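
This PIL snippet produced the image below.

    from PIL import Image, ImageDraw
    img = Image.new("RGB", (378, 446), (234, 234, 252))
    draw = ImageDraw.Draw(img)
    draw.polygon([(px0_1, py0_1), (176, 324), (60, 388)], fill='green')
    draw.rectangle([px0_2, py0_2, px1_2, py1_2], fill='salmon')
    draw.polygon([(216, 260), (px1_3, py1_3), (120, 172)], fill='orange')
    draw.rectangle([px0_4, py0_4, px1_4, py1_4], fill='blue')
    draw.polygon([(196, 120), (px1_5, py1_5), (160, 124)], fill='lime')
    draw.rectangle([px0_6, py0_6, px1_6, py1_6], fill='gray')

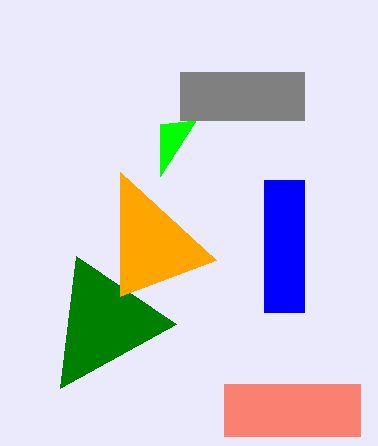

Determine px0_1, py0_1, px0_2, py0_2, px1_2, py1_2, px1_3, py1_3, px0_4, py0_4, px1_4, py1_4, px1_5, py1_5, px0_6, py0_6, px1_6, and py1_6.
px0_1 = 76, py0_1 = 256, px0_2 = 224, py0_2 = 384, px1_2 = 360, py1_2 = 436, px1_3 = 120, py1_3 = 296, px0_4 = 264, py0_4 = 180, px1_4 = 304, py1_4 = 312, px1_5 = 160, py1_5 = 176, px0_6 = 180, py0_6 = 72, px1_6 = 304, py1_6 = 120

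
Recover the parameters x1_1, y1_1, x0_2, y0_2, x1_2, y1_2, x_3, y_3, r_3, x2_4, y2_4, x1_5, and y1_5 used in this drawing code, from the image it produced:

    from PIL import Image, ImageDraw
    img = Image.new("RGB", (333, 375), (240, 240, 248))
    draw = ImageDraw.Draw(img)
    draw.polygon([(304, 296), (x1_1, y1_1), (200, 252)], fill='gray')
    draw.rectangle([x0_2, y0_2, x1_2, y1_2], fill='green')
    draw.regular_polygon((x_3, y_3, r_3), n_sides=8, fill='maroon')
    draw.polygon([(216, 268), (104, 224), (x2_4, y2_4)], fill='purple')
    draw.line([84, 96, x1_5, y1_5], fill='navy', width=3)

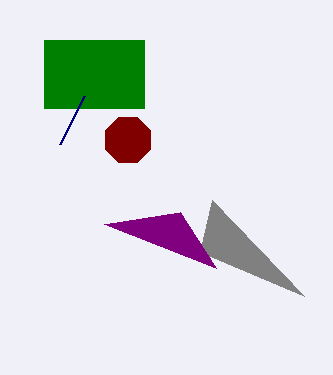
x1_1 = 212
y1_1 = 200
x0_2 = 44
y0_2 = 40
x1_2 = 144
y1_2 = 108
x_3 = 128
y_3 = 140
r_3 = 24
x2_4 = 180
y2_4 = 212
x1_5 = 60
y1_5 = 144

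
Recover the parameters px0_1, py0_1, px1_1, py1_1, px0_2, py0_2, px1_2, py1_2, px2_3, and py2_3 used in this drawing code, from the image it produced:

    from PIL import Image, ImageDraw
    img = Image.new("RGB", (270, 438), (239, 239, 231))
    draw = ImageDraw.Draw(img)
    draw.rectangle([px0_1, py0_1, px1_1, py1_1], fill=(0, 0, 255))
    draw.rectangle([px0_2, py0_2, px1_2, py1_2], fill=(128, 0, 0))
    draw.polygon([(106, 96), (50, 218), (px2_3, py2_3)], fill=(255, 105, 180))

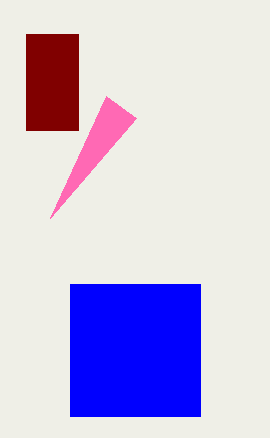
px0_1 = 70; py0_1 = 284; px1_1 = 200; py1_1 = 416; px0_2 = 26; py0_2 = 34; px1_2 = 78; py1_2 = 130; px2_3 = 136; py2_3 = 118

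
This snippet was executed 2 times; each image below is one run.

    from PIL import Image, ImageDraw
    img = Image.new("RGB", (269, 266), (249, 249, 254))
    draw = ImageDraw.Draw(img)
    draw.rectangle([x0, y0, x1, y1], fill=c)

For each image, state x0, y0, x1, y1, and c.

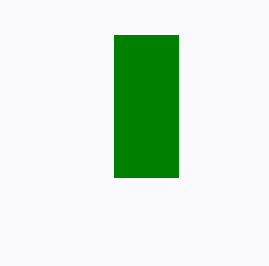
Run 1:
x0 = 114; y0 = 35; x1 = 178; y1 = 177; c = 'green'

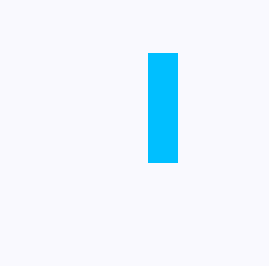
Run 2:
x0 = 148
y0 = 53
x1 = 177
y1 = 162
c = 'deepskyblue'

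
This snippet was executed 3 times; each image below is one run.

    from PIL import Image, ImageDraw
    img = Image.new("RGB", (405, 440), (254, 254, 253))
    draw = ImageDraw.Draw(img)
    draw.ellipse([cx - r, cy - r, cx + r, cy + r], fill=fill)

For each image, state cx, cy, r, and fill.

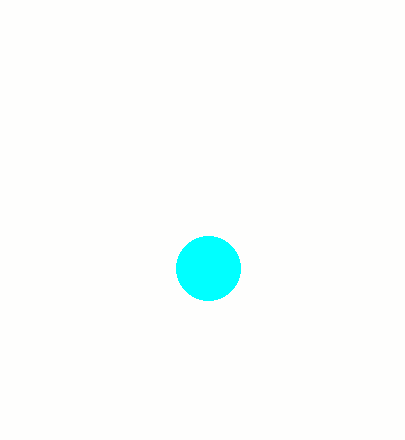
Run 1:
cx = 208
cy = 268
r = 32
fill = 'cyan'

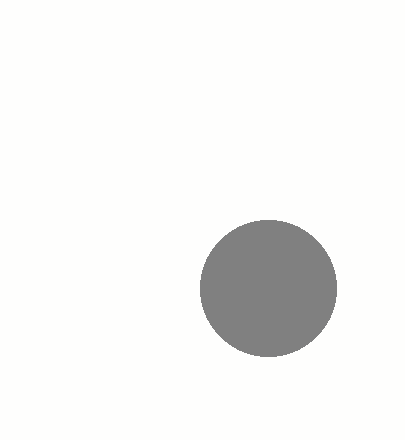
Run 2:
cx = 268; cy = 288; r = 68; fill = 'gray'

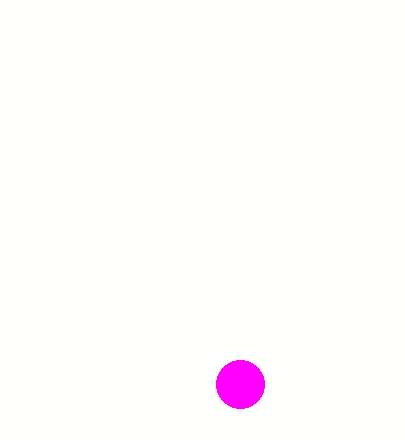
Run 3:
cx = 240, cy = 384, r = 24, fill = 'magenta'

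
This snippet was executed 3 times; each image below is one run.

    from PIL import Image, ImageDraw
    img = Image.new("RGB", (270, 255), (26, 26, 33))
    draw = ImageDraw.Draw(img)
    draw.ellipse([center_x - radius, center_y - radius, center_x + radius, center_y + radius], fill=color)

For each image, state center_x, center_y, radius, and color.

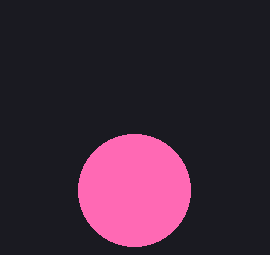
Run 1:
center_x = 134; center_y = 190; radius = 56; color = 'hotpink'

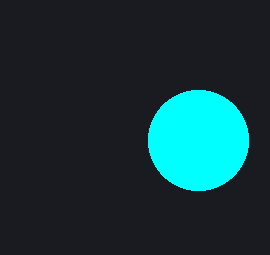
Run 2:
center_x = 198; center_y = 140; radius = 50; color = 'cyan'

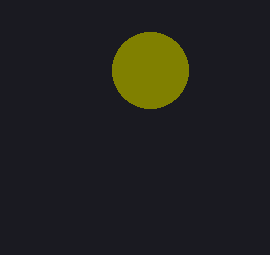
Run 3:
center_x = 150; center_y = 70; radius = 38; color = 'olive'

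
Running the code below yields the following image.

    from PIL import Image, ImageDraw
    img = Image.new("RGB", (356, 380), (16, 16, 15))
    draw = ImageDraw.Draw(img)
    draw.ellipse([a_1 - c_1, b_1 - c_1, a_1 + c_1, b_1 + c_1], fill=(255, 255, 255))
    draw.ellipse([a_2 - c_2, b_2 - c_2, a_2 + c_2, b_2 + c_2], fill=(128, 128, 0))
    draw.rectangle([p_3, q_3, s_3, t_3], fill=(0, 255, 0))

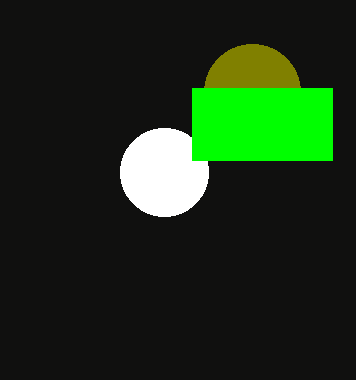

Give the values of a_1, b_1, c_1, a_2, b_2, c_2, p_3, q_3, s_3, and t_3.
a_1 = 164, b_1 = 172, c_1 = 44, a_2 = 252, b_2 = 92, c_2 = 48, p_3 = 192, q_3 = 88, s_3 = 332, t_3 = 160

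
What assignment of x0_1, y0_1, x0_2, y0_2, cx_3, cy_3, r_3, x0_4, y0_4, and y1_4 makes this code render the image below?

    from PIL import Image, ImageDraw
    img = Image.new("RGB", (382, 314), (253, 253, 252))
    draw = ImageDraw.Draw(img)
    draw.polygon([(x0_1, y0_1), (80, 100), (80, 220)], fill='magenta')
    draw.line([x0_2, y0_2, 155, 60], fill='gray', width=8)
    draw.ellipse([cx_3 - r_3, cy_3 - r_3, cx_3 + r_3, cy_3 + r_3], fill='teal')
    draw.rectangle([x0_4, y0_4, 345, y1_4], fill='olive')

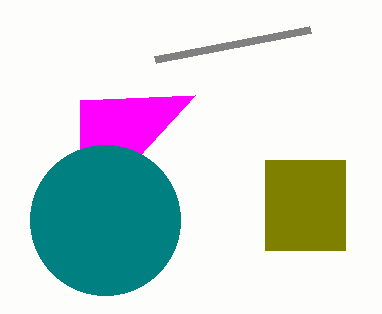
x0_1 = 195; y0_1 = 95; x0_2 = 310; y0_2 = 30; cx_3 = 105; cy_3 = 220; r_3 = 75; x0_4 = 265; y0_4 = 160; y1_4 = 250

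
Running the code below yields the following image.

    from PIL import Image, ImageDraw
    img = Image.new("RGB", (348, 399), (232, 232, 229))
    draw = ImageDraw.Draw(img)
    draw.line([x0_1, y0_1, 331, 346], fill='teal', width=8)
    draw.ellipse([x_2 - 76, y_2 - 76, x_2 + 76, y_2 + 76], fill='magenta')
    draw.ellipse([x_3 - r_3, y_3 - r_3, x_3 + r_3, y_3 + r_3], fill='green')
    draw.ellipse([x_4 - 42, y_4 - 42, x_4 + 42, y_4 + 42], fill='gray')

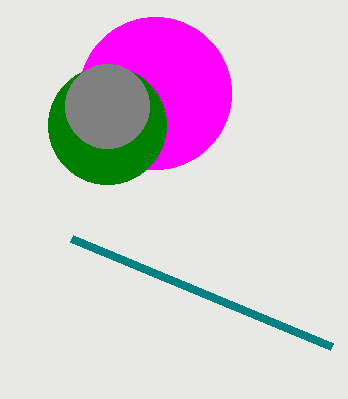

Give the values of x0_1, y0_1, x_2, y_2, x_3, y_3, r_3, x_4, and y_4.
x0_1 = 71; y0_1 = 238; x_2 = 155; y_2 = 93; x_3 = 107; y_3 = 125; r_3 = 59; x_4 = 107; y_4 = 106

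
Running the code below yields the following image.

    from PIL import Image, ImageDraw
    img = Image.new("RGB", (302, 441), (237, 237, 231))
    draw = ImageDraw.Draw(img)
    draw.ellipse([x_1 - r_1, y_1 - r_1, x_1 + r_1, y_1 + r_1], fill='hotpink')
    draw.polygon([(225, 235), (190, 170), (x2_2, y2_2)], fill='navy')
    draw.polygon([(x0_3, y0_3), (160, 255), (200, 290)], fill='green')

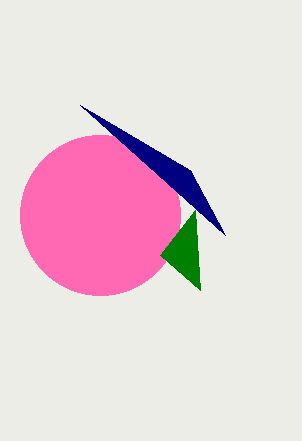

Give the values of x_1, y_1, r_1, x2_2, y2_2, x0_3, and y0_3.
x_1 = 100
y_1 = 215
r_1 = 80
x2_2 = 80
y2_2 = 105
x0_3 = 195
y0_3 = 210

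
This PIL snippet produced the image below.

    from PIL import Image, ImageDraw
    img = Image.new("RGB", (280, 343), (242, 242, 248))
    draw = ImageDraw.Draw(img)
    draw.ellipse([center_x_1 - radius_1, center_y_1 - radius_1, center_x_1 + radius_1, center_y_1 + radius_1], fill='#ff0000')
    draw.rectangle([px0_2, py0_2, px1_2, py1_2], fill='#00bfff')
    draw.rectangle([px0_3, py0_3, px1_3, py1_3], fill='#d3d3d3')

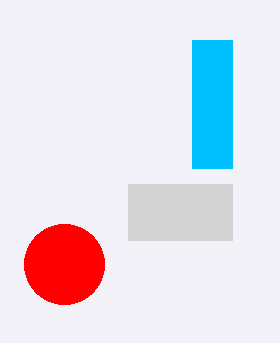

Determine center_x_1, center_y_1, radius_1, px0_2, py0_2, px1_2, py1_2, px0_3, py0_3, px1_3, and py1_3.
center_x_1 = 64; center_y_1 = 264; radius_1 = 40; px0_2 = 192; py0_2 = 40; px1_2 = 232; py1_2 = 168; px0_3 = 128; py0_3 = 184; px1_3 = 232; py1_3 = 240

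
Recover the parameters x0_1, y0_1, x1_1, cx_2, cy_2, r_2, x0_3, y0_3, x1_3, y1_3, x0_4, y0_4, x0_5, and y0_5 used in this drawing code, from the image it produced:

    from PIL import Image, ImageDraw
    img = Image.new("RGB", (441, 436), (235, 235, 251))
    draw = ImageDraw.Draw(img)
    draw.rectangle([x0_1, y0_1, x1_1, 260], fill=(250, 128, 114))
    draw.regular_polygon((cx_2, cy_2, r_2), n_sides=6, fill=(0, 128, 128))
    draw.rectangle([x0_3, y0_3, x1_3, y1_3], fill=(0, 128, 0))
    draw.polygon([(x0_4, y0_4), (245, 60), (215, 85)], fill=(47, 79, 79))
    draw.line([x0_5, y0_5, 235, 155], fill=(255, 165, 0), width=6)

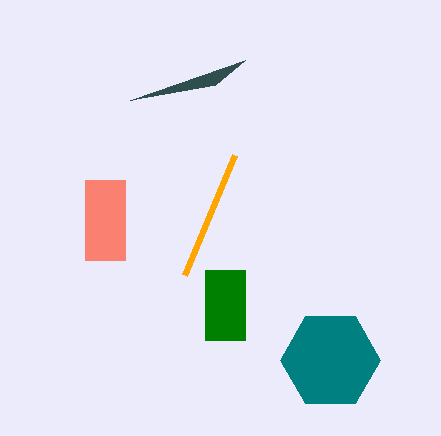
x0_1 = 85; y0_1 = 180; x1_1 = 125; cx_2 = 330; cy_2 = 360; r_2 = 50; x0_3 = 205; y0_3 = 270; x1_3 = 245; y1_3 = 340; x0_4 = 130; y0_4 = 100; x0_5 = 185; y0_5 = 275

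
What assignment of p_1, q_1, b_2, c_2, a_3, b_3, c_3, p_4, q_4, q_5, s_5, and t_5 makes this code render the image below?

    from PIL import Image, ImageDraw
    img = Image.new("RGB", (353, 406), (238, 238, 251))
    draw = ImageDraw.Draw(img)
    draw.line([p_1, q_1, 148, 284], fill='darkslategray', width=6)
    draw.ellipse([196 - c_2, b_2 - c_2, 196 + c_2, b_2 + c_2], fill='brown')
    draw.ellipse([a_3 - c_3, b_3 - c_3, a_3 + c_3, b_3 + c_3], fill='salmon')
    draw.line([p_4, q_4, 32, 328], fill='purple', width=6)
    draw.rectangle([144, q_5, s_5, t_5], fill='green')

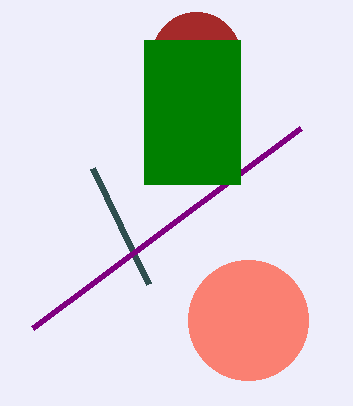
p_1 = 92, q_1 = 168, b_2 = 56, c_2 = 44, a_3 = 248, b_3 = 320, c_3 = 60, p_4 = 300, q_4 = 128, q_5 = 40, s_5 = 240, t_5 = 184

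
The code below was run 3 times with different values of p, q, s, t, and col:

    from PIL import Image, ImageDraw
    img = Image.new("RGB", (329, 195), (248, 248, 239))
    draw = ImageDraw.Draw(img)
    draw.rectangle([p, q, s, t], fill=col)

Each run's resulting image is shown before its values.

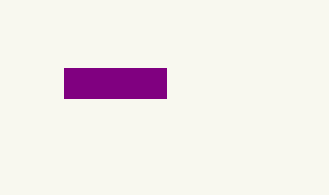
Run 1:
p = 64, q = 68, s = 166, t = 98, col = 'purple'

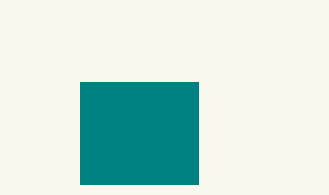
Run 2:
p = 80, q = 82, s = 198, t = 184, col = 'teal'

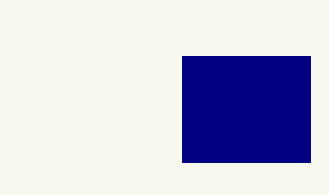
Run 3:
p = 182; q = 56; s = 310; t = 162; col = 'navy'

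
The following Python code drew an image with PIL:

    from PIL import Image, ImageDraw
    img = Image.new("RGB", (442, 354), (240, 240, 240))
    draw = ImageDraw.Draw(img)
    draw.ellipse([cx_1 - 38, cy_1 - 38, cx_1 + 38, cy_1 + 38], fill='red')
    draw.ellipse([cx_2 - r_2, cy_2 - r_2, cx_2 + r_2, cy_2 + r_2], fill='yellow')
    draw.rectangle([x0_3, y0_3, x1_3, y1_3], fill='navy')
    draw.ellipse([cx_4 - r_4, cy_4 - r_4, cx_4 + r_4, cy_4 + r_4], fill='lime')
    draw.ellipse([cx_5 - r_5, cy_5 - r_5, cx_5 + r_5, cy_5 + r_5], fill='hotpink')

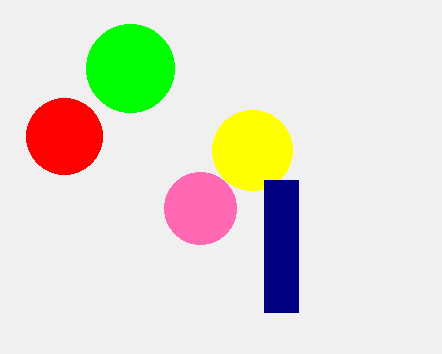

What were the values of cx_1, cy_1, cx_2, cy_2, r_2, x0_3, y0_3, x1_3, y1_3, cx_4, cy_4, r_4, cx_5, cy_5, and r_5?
cx_1 = 64
cy_1 = 136
cx_2 = 252
cy_2 = 150
r_2 = 40
x0_3 = 264
y0_3 = 180
x1_3 = 298
y1_3 = 312
cx_4 = 130
cy_4 = 68
r_4 = 44
cx_5 = 200
cy_5 = 208
r_5 = 36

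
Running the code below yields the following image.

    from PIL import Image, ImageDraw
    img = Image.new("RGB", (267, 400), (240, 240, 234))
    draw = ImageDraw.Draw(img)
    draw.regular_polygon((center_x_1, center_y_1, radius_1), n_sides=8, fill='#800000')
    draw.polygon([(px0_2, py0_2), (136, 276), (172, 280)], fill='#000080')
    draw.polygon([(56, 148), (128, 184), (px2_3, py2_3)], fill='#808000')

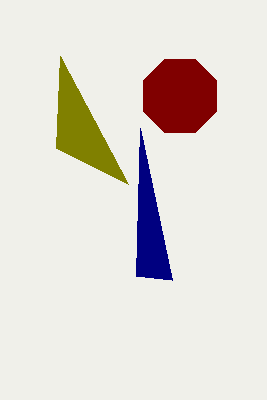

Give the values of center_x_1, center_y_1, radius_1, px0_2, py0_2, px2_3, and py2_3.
center_x_1 = 180; center_y_1 = 96; radius_1 = 40; px0_2 = 140; py0_2 = 128; px2_3 = 60; py2_3 = 56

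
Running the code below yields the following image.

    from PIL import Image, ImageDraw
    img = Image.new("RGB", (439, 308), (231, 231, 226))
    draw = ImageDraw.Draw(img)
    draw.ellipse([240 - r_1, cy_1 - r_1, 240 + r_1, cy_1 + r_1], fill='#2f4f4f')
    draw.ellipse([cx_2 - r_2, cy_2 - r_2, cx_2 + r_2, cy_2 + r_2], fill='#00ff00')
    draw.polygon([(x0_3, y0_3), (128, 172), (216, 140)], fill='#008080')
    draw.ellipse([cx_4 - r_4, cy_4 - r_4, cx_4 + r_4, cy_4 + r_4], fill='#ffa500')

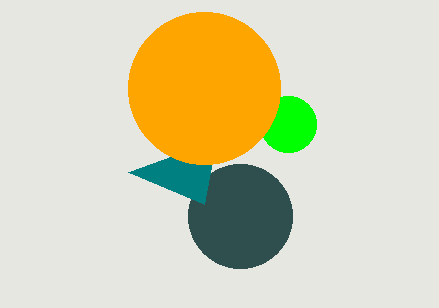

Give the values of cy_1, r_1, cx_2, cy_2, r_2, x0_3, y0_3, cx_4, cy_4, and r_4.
cy_1 = 216, r_1 = 52, cx_2 = 288, cy_2 = 124, r_2 = 28, x0_3 = 204, y0_3 = 204, cx_4 = 204, cy_4 = 88, r_4 = 76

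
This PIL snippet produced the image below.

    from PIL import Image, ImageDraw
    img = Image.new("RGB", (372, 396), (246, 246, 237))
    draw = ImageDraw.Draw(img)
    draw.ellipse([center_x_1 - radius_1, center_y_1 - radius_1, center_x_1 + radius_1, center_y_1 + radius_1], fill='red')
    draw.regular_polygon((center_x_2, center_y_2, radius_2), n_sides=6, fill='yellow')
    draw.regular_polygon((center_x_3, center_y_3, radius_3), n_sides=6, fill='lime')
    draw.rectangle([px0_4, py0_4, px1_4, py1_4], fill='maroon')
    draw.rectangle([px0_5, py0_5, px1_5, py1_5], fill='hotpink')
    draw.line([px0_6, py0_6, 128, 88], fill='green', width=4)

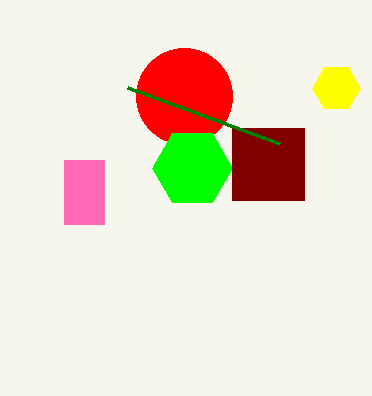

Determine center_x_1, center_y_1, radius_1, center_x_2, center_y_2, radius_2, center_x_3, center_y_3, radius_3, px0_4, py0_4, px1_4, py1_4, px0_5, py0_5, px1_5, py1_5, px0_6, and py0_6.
center_x_1 = 184; center_y_1 = 96; radius_1 = 48; center_x_2 = 336; center_y_2 = 88; radius_2 = 24; center_x_3 = 192; center_y_3 = 168; radius_3 = 40; px0_4 = 232; py0_4 = 128; px1_4 = 304; py1_4 = 200; px0_5 = 64; py0_5 = 160; px1_5 = 104; py1_5 = 224; px0_6 = 280; py0_6 = 144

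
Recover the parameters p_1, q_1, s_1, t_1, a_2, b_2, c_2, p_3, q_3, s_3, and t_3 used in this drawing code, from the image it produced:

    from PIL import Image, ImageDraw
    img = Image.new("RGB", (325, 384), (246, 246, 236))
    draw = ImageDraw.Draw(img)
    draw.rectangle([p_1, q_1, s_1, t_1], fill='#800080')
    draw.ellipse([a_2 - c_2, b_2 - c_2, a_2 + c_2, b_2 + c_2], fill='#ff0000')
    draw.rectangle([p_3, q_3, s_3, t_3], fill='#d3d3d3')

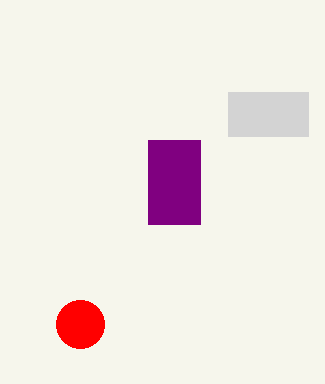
p_1 = 148, q_1 = 140, s_1 = 200, t_1 = 224, a_2 = 80, b_2 = 324, c_2 = 24, p_3 = 228, q_3 = 92, s_3 = 308, t_3 = 136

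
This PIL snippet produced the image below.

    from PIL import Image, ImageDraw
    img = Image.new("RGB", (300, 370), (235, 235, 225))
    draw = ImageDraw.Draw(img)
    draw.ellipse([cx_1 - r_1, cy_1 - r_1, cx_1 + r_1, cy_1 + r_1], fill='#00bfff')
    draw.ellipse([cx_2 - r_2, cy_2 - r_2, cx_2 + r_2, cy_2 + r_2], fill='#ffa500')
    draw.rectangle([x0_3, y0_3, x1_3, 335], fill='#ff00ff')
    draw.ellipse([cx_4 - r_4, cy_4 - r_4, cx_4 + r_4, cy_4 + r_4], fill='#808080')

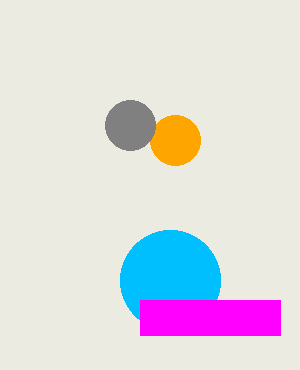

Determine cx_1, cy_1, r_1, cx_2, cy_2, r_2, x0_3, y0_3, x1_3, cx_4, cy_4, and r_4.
cx_1 = 170
cy_1 = 280
r_1 = 50
cx_2 = 175
cy_2 = 140
r_2 = 25
x0_3 = 140
y0_3 = 300
x1_3 = 280
cx_4 = 130
cy_4 = 125
r_4 = 25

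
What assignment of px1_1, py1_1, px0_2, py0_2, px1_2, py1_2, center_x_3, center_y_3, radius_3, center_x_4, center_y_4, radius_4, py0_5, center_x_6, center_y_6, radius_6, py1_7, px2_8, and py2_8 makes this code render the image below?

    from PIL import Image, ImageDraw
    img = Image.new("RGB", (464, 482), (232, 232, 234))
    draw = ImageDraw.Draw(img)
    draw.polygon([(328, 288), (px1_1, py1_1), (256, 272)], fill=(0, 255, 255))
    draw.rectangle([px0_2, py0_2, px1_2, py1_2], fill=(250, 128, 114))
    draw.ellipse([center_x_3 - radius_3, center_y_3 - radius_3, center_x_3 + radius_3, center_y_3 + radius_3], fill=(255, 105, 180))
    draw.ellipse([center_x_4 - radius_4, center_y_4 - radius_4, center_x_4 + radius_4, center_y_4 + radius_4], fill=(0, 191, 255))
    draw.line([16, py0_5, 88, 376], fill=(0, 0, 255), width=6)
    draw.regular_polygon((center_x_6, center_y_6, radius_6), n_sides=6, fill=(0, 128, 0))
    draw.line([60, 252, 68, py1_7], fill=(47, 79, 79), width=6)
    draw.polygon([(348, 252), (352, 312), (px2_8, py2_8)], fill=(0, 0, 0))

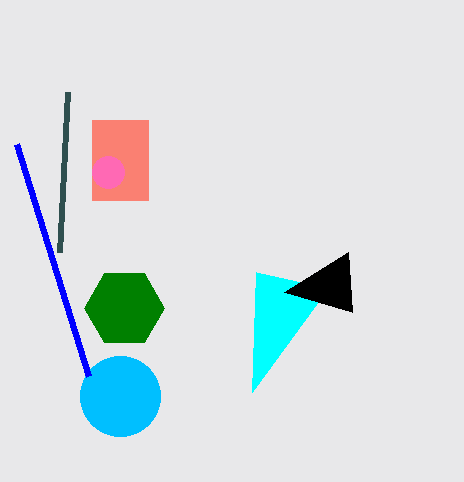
px1_1 = 252
py1_1 = 392
px0_2 = 92
py0_2 = 120
px1_2 = 148
py1_2 = 200
center_x_3 = 108
center_y_3 = 172
radius_3 = 16
center_x_4 = 120
center_y_4 = 396
radius_4 = 40
py0_5 = 144
center_x_6 = 124
center_y_6 = 308
radius_6 = 40
py1_7 = 92
px2_8 = 284
py2_8 = 292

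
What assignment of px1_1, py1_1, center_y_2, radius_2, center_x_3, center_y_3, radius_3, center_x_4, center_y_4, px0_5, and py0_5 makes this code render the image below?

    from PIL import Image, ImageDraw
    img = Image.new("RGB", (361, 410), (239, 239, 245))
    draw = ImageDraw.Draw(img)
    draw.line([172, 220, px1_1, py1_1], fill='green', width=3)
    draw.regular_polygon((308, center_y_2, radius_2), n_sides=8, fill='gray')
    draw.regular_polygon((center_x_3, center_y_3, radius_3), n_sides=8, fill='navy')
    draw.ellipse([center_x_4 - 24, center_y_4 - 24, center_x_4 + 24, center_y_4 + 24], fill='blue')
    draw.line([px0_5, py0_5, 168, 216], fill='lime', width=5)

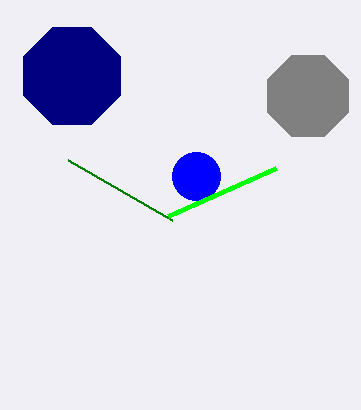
px1_1 = 68, py1_1 = 160, center_y_2 = 96, radius_2 = 44, center_x_3 = 72, center_y_3 = 76, radius_3 = 52, center_x_4 = 196, center_y_4 = 176, px0_5 = 276, py0_5 = 168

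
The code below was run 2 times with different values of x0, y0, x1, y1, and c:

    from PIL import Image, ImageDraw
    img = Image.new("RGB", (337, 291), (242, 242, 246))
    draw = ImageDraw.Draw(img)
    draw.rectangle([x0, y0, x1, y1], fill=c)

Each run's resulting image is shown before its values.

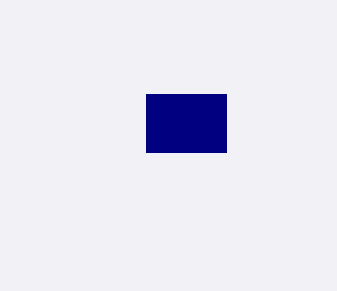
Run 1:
x0 = 146; y0 = 94; x1 = 226; y1 = 152; c = 'navy'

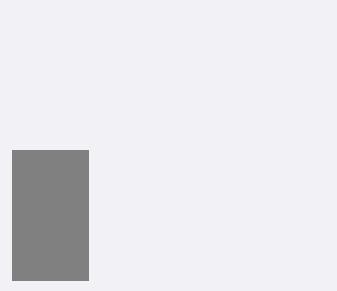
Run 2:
x0 = 12
y0 = 150
x1 = 88
y1 = 280
c = 'gray'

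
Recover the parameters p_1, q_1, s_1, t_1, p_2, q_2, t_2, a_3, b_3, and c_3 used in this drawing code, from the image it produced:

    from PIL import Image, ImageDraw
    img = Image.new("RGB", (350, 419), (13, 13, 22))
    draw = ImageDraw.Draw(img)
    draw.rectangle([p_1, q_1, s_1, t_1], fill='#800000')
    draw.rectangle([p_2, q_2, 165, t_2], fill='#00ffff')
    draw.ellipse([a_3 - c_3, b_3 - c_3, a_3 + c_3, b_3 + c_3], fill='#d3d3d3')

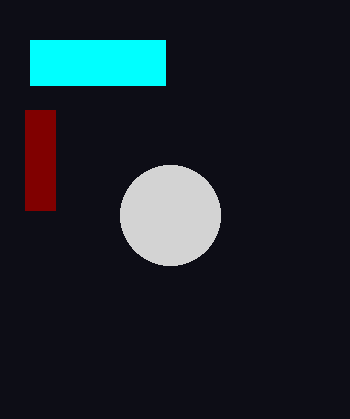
p_1 = 25
q_1 = 110
s_1 = 55
t_1 = 210
p_2 = 30
q_2 = 40
t_2 = 85
a_3 = 170
b_3 = 215
c_3 = 50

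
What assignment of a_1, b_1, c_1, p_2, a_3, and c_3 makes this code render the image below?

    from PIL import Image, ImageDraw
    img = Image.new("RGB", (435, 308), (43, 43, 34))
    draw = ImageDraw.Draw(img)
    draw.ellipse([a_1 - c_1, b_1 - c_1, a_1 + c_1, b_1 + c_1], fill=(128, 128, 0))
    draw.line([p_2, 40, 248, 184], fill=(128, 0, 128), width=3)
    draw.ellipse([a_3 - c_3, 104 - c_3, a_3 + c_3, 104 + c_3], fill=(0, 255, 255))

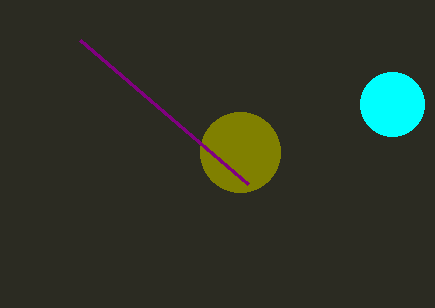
a_1 = 240; b_1 = 152; c_1 = 40; p_2 = 80; a_3 = 392; c_3 = 32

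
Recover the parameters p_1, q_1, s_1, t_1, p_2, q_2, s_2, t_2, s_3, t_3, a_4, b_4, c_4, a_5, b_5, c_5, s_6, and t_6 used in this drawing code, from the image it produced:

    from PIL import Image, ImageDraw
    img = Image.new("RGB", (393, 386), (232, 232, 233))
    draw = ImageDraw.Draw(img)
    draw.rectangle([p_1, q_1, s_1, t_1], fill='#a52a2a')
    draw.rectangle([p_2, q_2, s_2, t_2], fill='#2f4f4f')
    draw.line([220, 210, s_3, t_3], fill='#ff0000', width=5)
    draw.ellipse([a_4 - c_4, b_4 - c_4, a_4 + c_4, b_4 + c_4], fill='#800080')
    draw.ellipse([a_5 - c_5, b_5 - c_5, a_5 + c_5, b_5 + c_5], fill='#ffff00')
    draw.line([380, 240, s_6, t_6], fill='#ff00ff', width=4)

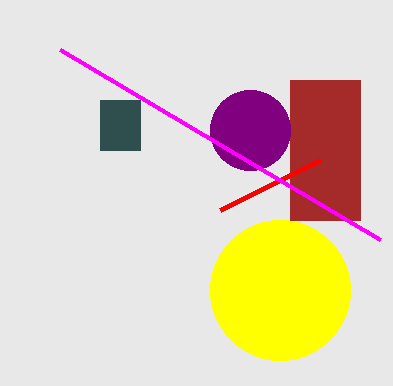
p_1 = 290, q_1 = 80, s_1 = 360, t_1 = 220, p_2 = 100, q_2 = 100, s_2 = 140, t_2 = 150, s_3 = 320, t_3 = 160, a_4 = 250, b_4 = 130, c_4 = 40, a_5 = 280, b_5 = 290, c_5 = 70, s_6 = 60, t_6 = 50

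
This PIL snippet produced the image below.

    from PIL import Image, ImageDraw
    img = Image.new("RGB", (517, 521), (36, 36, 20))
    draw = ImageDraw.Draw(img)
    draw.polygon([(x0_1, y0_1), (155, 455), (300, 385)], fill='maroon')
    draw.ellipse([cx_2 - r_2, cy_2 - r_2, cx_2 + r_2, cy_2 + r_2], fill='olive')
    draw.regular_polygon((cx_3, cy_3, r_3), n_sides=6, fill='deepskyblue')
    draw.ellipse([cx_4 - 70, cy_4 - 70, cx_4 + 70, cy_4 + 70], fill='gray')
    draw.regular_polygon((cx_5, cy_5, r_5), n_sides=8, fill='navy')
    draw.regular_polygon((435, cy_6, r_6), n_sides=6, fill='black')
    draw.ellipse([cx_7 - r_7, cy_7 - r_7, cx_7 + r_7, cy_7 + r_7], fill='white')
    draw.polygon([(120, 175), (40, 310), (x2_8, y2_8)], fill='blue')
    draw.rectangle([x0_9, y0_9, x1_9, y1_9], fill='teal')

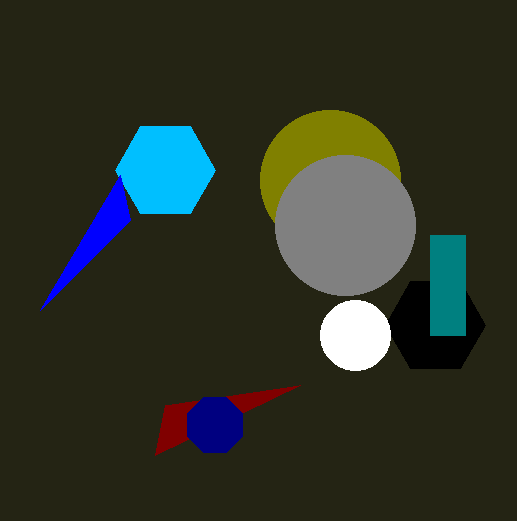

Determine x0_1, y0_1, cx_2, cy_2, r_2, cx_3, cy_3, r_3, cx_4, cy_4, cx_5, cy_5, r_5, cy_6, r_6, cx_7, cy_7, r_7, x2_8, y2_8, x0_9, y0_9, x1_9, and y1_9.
x0_1 = 165, y0_1 = 405, cx_2 = 330, cy_2 = 180, r_2 = 70, cx_3 = 165, cy_3 = 170, r_3 = 50, cx_4 = 345, cy_4 = 225, cx_5 = 215, cy_5 = 425, r_5 = 30, cy_6 = 325, r_6 = 50, cx_7 = 355, cy_7 = 335, r_7 = 35, x2_8 = 130, y2_8 = 220, x0_9 = 430, y0_9 = 235, x1_9 = 465, y1_9 = 335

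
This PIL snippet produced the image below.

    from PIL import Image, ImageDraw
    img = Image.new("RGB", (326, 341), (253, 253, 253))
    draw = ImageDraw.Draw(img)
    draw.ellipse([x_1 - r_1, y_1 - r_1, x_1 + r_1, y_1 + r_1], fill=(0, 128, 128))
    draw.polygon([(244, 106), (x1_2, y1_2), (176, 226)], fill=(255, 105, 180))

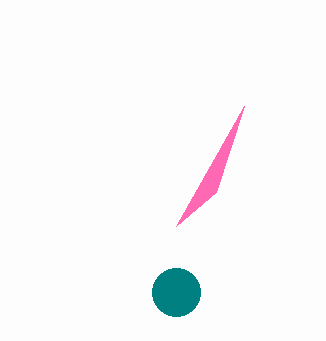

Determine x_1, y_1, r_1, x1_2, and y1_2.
x_1 = 176
y_1 = 292
r_1 = 24
x1_2 = 216
y1_2 = 192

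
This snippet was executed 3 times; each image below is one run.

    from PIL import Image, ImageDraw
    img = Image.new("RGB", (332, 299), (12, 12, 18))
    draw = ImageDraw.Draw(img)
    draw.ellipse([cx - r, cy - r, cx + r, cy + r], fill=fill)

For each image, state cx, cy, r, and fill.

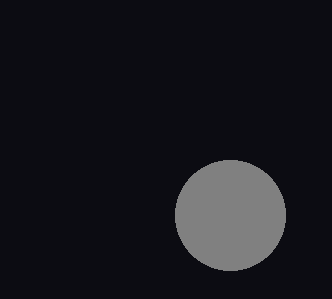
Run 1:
cx = 230; cy = 215; r = 55; fill = 'gray'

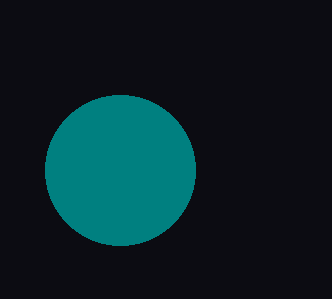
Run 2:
cx = 120
cy = 170
r = 75
fill = 'teal'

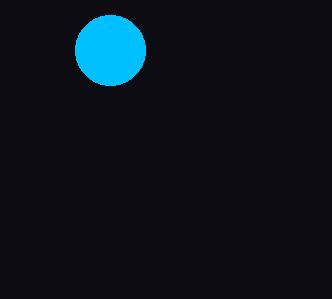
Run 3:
cx = 110; cy = 50; r = 35; fill = 'deepskyblue'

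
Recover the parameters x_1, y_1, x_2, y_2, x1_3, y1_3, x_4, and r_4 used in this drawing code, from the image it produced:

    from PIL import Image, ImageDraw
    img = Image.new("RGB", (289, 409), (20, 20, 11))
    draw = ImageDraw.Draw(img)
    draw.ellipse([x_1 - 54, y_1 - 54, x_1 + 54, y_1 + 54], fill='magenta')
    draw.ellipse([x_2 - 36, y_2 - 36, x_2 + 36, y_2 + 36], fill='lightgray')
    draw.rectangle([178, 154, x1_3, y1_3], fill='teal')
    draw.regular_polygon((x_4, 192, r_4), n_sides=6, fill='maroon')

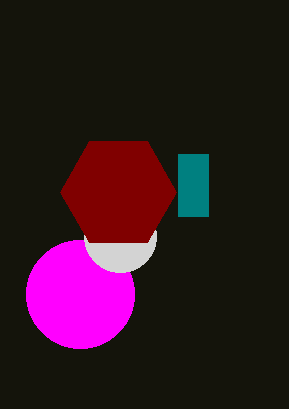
x_1 = 80, y_1 = 294, x_2 = 120, y_2 = 236, x1_3 = 208, y1_3 = 216, x_4 = 118, r_4 = 58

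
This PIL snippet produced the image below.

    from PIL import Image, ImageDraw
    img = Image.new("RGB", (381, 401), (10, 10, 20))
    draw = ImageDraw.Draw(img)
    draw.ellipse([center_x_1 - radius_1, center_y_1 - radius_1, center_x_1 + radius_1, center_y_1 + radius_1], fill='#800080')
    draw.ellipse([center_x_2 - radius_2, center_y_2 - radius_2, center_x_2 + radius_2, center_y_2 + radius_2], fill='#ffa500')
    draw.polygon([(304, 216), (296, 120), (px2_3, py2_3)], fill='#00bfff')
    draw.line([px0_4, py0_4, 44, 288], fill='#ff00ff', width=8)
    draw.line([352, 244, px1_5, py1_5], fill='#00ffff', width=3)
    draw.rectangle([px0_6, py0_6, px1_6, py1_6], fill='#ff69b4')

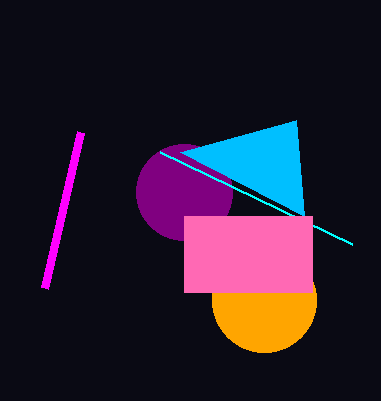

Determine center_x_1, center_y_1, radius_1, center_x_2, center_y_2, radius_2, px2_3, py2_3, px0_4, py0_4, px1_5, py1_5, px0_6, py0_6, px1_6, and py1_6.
center_x_1 = 184
center_y_1 = 192
radius_1 = 48
center_x_2 = 264
center_y_2 = 300
radius_2 = 52
px2_3 = 180
py2_3 = 152
px0_4 = 80
py0_4 = 132
px1_5 = 160
py1_5 = 152
px0_6 = 184
py0_6 = 216
px1_6 = 312
py1_6 = 292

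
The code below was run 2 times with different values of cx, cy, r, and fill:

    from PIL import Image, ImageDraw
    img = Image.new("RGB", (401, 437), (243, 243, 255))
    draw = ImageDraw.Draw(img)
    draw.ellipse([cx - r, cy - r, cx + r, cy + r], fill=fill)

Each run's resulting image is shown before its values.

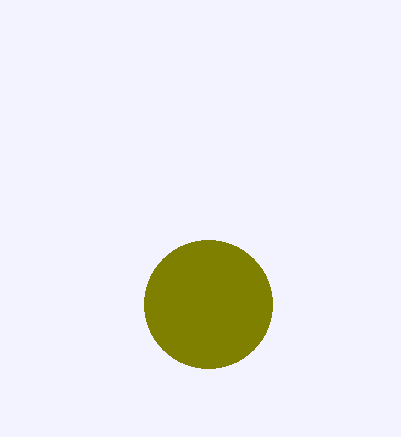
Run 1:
cx = 208; cy = 304; r = 64; fill = 'olive'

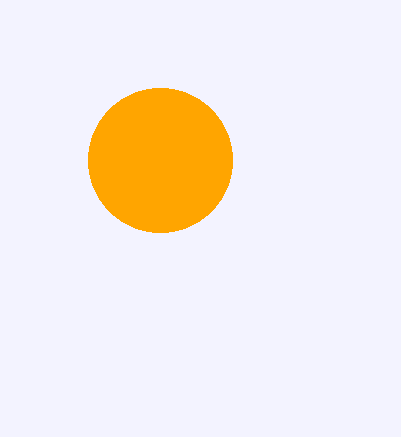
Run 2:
cx = 160; cy = 160; r = 72; fill = 'orange'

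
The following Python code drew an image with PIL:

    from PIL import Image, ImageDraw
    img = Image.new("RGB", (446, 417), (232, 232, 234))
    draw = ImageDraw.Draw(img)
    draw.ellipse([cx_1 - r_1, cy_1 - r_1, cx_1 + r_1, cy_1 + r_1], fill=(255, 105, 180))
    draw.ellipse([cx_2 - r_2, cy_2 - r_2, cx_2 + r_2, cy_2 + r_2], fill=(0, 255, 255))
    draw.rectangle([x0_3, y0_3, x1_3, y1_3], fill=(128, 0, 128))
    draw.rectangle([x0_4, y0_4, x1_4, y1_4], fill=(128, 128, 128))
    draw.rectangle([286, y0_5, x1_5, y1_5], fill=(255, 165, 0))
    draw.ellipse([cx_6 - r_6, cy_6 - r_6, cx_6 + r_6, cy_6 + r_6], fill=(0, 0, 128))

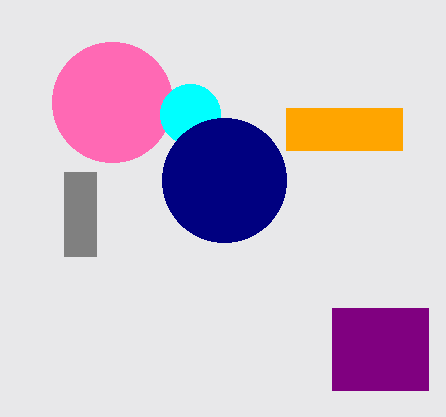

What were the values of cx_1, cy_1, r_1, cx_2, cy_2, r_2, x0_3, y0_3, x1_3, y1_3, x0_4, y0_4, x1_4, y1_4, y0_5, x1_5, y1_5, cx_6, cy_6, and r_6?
cx_1 = 112; cy_1 = 102; r_1 = 60; cx_2 = 190; cy_2 = 114; r_2 = 30; x0_3 = 332; y0_3 = 308; x1_3 = 428; y1_3 = 390; x0_4 = 64; y0_4 = 172; x1_4 = 96; y1_4 = 256; y0_5 = 108; x1_5 = 402; y1_5 = 150; cx_6 = 224; cy_6 = 180; r_6 = 62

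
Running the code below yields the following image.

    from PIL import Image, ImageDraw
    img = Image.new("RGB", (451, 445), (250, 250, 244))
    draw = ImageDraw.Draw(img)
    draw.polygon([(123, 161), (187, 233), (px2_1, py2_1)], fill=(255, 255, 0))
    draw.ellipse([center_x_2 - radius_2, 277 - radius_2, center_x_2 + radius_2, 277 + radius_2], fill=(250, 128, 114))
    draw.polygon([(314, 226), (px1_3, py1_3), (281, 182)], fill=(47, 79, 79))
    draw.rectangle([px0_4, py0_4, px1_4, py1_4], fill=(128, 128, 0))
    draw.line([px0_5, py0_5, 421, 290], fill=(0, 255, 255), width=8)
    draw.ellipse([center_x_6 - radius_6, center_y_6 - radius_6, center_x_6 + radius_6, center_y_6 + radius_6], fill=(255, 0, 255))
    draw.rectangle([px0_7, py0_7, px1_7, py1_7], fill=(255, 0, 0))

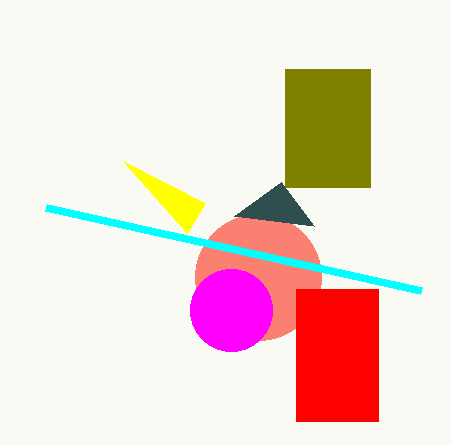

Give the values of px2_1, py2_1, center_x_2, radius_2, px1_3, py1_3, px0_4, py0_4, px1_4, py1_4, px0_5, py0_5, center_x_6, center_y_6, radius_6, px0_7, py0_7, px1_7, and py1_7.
px2_1 = 205; py2_1 = 203; center_x_2 = 258; radius_2 = 63; px1_3 = 234; py1_3 = 216; px0_4 = 285; py0_4 = 69; px1_4 = 370; py1_4 = 187; px0_5 = 46; py0_5 = 207; center_x_6 = 231; center_y_6 = 310; radius_6 = 41; px0_7 = 296; py0_7 = 289; px1_7 = 378; py1_7 = 421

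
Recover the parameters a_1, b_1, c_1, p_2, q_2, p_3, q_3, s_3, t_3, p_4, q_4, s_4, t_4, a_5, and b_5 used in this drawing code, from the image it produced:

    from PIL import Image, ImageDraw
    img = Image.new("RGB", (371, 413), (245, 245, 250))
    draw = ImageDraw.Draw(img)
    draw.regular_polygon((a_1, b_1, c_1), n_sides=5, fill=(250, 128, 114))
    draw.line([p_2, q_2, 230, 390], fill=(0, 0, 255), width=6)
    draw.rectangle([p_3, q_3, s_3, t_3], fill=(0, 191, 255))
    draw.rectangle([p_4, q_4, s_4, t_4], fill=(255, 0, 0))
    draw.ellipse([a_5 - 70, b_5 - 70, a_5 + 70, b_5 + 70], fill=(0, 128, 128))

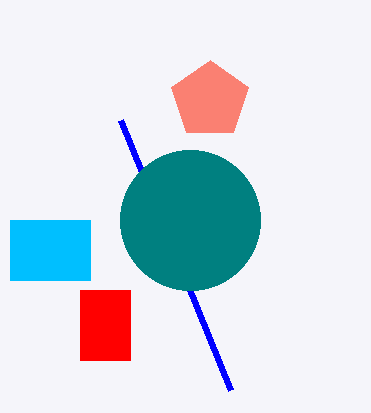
a_1 = 210
b_1 = 100
c_1 = 40
p_2 = 120
q_2 = 120
p_3 = 10
q_3 = 220
s_3 = 90
t_3 = 280
p_4 = 80
q_4 = 290
s_4 = 130
t_4 = 360
a_5 = 190
b_5 = 220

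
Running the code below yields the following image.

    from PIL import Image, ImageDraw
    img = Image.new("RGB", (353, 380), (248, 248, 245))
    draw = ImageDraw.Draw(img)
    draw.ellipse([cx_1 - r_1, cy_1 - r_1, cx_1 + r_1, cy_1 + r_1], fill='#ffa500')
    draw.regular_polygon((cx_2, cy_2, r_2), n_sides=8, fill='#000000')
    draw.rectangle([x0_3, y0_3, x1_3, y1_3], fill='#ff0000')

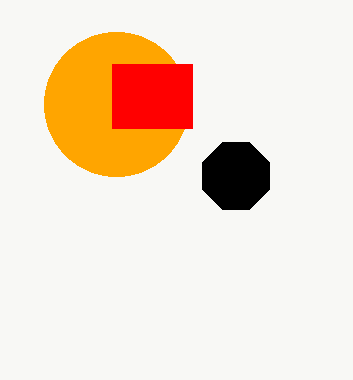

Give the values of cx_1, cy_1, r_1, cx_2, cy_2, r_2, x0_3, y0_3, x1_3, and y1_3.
cx_1 = 116
cy_1 = 104
r_1 = 72
cx_2 = 236
cy_2 = 176
r_2 = 36
x0_3 = 112
y0_3 = 64
x1_3 = 192
y1_3 = 128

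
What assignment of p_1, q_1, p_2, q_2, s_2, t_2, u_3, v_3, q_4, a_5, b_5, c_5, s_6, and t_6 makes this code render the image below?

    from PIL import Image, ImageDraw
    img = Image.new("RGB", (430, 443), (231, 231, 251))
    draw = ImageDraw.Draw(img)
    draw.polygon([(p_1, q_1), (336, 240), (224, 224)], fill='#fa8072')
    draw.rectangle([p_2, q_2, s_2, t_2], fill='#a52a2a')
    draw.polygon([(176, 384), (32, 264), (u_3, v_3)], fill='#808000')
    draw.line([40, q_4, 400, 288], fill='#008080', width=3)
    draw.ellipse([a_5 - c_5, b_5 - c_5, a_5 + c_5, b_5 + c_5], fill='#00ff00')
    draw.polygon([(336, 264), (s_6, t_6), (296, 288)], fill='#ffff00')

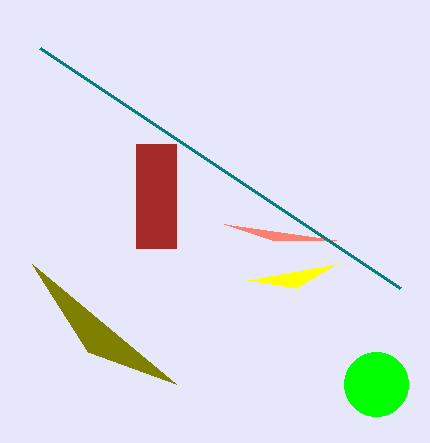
p_1 = 272, q_1 = 240, p_2 = 136, q_2 = 144, s_2 = 176, t_2 = 248, u_3 = 88, v_3 = 352, q_4 = 48, a_5 = 376, b_5 = 384, c_5 = 32, s_6 = 248, t_6 = 280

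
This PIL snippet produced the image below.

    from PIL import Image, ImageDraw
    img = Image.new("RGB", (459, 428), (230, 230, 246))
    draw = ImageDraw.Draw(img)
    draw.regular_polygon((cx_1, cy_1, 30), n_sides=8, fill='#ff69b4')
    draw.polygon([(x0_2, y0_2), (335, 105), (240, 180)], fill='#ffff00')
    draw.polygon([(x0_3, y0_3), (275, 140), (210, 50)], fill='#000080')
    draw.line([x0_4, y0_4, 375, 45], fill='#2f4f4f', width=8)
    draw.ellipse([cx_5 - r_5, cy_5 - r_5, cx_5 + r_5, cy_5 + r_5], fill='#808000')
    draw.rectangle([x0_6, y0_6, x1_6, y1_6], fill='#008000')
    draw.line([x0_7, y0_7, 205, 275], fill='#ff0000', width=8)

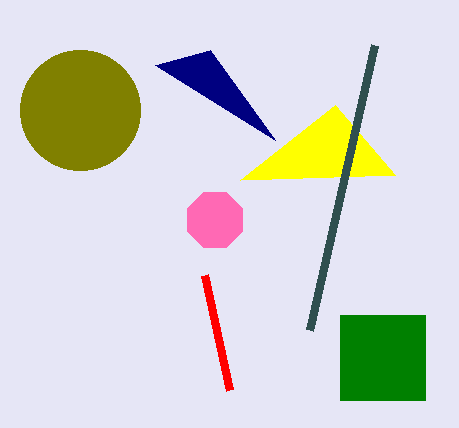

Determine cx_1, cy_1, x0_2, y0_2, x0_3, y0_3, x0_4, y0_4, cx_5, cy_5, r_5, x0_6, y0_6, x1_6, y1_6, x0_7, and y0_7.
cx_1 = 215, cy_1 = 220, x0_2 = 395, y0_2 = 175, x0_3 = 155, y0_3 = 65, x0_4 = 310, y0_4 = 330, cx_5 = 80, cy_5 = 110, r_5 = 60, x0_6 = 340, y0_6 = 315, x1_6 = 425, y1_6 = 400, x0_7 = 230, y0_7 = 390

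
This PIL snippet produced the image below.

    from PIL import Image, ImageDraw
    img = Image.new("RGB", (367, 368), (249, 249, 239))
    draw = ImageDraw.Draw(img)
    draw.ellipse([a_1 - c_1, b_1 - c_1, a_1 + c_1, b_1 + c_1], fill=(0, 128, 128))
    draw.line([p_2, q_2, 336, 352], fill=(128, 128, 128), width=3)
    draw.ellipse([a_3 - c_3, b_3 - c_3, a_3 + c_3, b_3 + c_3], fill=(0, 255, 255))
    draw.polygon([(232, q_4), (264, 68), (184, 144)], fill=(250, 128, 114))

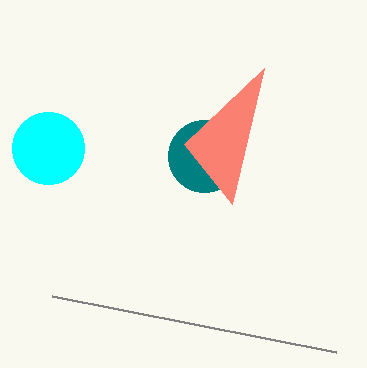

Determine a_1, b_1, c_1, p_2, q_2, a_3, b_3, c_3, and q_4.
a_1 = 204; b_1 = 156; c_1 = 36; p_2 = 52; q_2 = 296; a_3 = 48; b_3 = 148; c_3 = 36; q_4 = 204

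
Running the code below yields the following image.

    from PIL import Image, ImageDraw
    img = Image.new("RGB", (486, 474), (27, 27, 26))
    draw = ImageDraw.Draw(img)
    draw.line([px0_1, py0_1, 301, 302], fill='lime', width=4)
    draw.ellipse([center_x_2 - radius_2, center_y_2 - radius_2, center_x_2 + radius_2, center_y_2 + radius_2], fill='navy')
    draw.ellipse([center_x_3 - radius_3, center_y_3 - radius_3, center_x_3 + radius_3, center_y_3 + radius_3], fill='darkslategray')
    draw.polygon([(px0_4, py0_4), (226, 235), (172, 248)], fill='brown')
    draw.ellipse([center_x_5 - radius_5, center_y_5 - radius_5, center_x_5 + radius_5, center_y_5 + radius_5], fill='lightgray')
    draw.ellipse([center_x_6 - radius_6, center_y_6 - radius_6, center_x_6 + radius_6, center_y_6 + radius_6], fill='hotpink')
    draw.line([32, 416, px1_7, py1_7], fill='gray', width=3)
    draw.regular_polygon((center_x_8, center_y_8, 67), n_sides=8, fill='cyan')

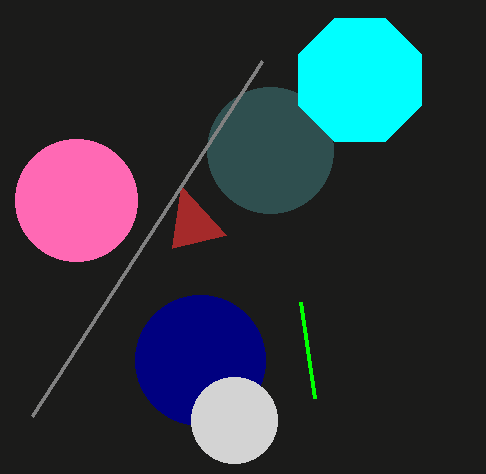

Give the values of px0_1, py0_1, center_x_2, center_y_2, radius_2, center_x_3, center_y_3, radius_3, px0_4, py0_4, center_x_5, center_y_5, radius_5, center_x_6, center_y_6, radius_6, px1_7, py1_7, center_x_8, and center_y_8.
px0_1 = 315; py0_1 = 398; center_x_2 = 200; center_y_2 = 360; radius_2 = 65; center_x_3 = 270; center_y_3 = 150; radius_3 = 63; px0_4 = 181; py0_4 = 186; center_x_5 = 234; center_y_5 = 420; radius_5 = 43; center_x_6 = 76; center_y_6 = 200; radius_6 = 61; px1_7 = 262; py1_7 = 61; center_x_8 = 360; center_y_8 = 80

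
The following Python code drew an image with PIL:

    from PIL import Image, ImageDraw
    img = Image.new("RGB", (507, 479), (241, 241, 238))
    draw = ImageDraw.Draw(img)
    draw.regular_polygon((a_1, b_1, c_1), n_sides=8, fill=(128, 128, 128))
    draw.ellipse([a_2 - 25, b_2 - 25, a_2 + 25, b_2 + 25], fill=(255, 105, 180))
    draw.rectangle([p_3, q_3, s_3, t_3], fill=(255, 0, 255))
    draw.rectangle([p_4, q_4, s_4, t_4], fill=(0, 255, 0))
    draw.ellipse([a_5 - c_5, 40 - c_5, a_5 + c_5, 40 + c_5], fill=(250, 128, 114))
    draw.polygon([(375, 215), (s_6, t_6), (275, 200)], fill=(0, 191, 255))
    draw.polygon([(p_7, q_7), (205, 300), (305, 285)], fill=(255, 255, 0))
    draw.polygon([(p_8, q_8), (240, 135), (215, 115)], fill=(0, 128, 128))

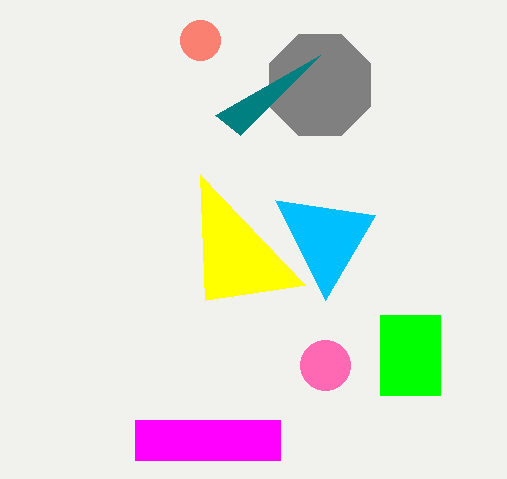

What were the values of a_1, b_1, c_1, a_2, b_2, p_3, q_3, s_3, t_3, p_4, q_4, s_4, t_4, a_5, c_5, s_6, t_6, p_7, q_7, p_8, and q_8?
a_1 = 320
b_1 = 85
c_1 = 55
a_2 = 325
b_2 = 365
p_3 = 135
q_3 = 420
s_3 = 280
t_3 = 460
p_4 = 380
q_4 = 315
s_4 = 440
t_4 = 395
a_5 = 200
c_5 = 20
s_6 = 325
t_6 = 300
p_7 = 200
q_7 = 175
p_8 = 320
q_8 = 55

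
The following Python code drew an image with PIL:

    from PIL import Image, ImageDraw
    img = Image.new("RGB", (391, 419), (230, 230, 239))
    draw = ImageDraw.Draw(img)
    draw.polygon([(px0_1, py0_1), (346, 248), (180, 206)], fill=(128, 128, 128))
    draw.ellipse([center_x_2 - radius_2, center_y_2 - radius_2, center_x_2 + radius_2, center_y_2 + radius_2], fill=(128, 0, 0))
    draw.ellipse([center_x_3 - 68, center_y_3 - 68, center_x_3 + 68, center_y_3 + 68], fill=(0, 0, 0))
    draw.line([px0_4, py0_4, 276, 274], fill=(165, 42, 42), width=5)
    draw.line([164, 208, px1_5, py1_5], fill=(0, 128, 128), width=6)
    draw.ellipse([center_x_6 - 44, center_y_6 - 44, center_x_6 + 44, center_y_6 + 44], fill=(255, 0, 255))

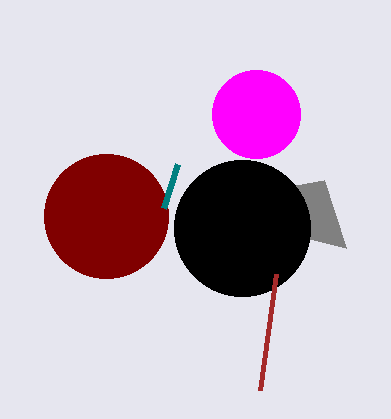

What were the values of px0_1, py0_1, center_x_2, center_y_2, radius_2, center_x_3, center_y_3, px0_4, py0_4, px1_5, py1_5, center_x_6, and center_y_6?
px0_1 = 324, py0_1 = 180, center_x_2 = 106, center_y_2 = 216, radius_2 = 62, center_x_3 = 242, center_y_3 = 228, px0_4 = 260, py0_4 = 390, px1_5 = 178, py1_5 = 164, center_x_6 = 256, center_y_6 = 114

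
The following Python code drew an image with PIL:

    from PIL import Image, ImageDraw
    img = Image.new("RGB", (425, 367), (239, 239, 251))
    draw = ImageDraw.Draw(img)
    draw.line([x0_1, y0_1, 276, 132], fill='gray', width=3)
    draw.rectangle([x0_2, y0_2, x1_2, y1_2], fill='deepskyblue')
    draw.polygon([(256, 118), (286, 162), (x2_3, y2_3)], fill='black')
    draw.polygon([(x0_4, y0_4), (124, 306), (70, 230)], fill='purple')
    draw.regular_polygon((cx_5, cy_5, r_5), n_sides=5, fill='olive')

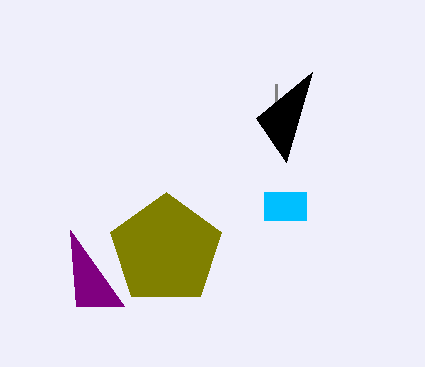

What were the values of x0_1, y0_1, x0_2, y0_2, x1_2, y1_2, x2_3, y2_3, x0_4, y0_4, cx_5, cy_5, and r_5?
x0_1 = 276, y0_1 = 84, x0_2 = 264, y0_2 = 192, x1_2 = 306, y1_2 = 220, x2_3 = 312, y2_3 = 72, x0_4 = 76, y0_4 = 306, cx_5 = 166, cy_5 = 250, r_5 = 58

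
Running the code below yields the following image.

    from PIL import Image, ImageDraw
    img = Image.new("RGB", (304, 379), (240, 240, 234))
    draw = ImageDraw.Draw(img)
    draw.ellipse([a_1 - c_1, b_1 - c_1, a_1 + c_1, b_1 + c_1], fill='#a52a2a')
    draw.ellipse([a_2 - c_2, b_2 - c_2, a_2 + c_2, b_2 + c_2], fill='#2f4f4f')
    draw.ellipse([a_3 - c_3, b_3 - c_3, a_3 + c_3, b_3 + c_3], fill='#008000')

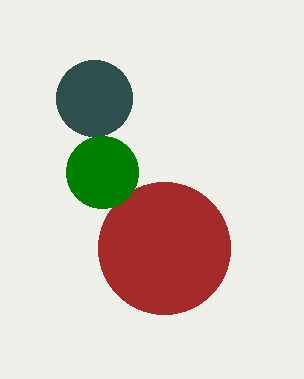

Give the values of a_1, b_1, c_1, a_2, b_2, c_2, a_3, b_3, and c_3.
a_1 = 164
b_1 = 248
c_1 = 66
a_2 = 94
b_2 = 98
c_2 = 38
a_3 = 102
b_3 = 172
c_3 = 36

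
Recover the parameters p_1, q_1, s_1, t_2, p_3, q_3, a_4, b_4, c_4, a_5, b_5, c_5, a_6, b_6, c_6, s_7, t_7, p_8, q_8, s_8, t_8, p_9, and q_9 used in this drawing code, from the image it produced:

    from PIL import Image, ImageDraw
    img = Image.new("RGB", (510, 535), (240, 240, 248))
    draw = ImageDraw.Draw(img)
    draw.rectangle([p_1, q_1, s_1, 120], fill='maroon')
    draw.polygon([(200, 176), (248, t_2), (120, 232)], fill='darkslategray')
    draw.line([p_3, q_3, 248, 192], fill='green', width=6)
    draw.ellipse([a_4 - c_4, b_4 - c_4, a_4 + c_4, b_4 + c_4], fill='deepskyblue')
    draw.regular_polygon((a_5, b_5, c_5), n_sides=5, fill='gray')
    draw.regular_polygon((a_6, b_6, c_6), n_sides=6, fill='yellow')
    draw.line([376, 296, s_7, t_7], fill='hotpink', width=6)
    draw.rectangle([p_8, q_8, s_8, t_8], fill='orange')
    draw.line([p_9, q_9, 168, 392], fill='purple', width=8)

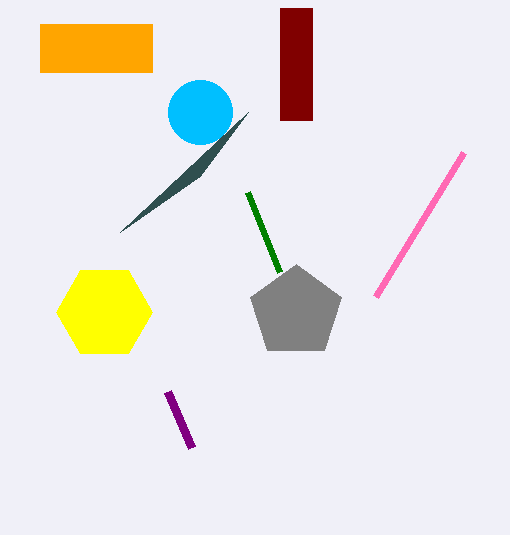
p_1 = 280
q_1 = 8
s_1 = 312
t_2 = 112
p_3 = 280
q_3 = 272
a_4 = 200
b_4 = 112
c_4 = 32
a_5 = 296
b_5 = 312
c_5 = 48
a_6 = 104
b_6 = 312
c_6 = 48
s_7 = 464
t_7 = 152
p_8 = 40
q_8 = 24
s_8 = 152
t_8 = 72
p_9 = 192
q_9 = 448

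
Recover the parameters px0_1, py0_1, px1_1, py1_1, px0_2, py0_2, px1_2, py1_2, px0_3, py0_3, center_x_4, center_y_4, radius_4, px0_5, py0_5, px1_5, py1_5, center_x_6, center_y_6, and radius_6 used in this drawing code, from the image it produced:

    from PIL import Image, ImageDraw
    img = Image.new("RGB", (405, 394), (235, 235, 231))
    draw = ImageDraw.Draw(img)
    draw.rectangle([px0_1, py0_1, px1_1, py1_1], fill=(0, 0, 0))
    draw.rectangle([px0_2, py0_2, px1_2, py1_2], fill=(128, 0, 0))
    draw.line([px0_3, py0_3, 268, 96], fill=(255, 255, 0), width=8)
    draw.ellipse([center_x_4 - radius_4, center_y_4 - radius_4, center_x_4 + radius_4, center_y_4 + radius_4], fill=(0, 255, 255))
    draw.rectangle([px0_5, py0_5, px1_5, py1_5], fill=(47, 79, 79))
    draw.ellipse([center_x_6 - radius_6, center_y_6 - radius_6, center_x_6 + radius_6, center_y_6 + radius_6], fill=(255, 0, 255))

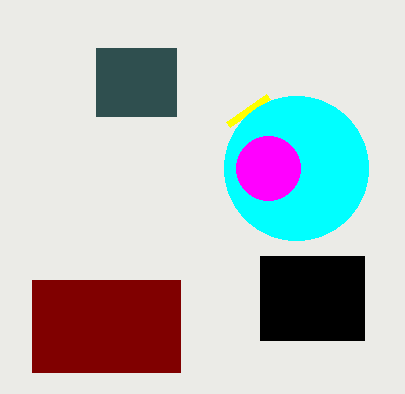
px0_1 = 260, py0_1 = 256, px1_1 = 364, py1_1 = 340, px0_2 = 32, py0_2 = 280, px1_2 = 180, py1_2 = 372, px0_3 = 228, py0_3 = 124, center_x_4 = 296, center_y_4 = 168, radius_4 = 72, px0_5 = 96, py0_5 = 48, px1_5 = 176, py1_5 = 116, center_x_6 = 268, center_y_6 = 168, radius_6 = 32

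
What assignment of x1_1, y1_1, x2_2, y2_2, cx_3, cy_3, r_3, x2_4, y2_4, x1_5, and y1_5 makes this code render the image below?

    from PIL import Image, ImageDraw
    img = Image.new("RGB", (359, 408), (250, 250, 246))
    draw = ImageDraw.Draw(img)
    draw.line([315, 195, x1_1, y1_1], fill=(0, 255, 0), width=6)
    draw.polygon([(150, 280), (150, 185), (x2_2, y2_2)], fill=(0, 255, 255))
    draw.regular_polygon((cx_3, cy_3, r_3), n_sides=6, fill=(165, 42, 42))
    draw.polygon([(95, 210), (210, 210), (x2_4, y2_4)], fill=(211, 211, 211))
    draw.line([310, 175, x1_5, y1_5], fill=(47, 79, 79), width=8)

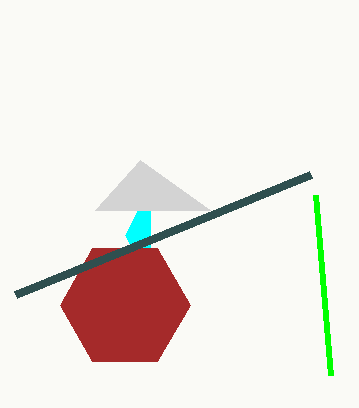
x1_1 = 330
y1_1 = 375
x2_2 = 125
y2_2 = 235
cx_3 = 125
cy_3 = 305
r_3 = 65
x2_4 = 140
y2_4 = 160
x1_5 = 15
y1_5 = 295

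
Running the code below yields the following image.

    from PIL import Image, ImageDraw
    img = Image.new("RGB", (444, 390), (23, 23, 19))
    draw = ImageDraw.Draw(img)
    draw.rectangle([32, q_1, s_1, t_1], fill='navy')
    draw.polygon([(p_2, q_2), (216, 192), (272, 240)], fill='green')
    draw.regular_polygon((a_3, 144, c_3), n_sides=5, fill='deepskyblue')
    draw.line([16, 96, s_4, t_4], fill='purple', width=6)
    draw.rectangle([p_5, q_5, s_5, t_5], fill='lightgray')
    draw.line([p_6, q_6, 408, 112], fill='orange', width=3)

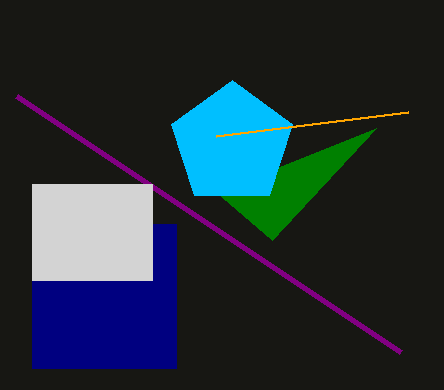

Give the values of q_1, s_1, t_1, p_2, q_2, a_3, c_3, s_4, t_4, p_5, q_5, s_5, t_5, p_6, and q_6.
q_1 = 224; s_1 = 176; t_1 = 368; p_2 = 376; q_2 = 128; a_3 = 232; c_3 = 64; s_4 = 400; t_4 = 352; p_5 = 32; q_5 = 184; s_5 = 152; t_5 = 280; p_6 = 216; q_6 = 136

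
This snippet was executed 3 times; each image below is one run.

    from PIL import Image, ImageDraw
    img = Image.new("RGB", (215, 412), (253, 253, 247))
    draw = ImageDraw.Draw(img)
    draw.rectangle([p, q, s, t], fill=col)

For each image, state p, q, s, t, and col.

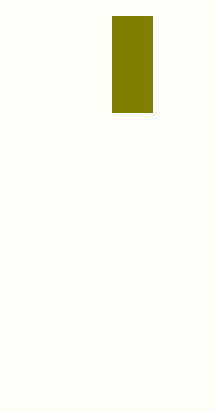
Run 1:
p = 112
q = 16
s = 152
t = 112
col = 'olive'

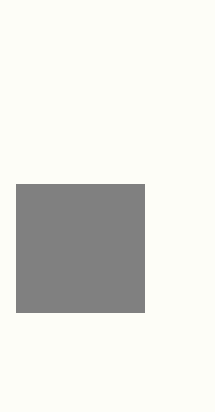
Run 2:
p = 16
q = 184
s = 144
t = 312
col = 'gray'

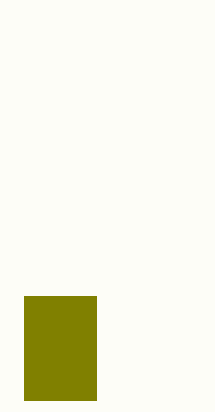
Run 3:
p = 24
q = 296
s = 96
t = 400
col = 'olive'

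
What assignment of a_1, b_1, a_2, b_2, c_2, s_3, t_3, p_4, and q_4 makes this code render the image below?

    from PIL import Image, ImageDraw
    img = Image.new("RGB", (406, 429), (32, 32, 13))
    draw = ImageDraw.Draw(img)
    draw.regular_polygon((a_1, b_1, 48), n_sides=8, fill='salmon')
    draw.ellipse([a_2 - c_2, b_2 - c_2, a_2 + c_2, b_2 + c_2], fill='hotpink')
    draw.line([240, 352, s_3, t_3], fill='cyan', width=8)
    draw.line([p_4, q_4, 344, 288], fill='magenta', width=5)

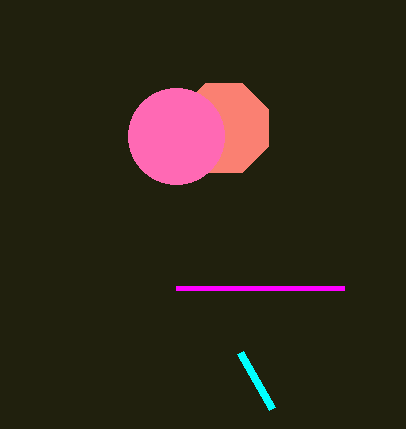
a_1 = 224, b_1 = 128, a_2 = 176, b_2 = 136, c_2 = 48, s_3 = 272, t_3 = 408, p_4 = 176, q_4 = 288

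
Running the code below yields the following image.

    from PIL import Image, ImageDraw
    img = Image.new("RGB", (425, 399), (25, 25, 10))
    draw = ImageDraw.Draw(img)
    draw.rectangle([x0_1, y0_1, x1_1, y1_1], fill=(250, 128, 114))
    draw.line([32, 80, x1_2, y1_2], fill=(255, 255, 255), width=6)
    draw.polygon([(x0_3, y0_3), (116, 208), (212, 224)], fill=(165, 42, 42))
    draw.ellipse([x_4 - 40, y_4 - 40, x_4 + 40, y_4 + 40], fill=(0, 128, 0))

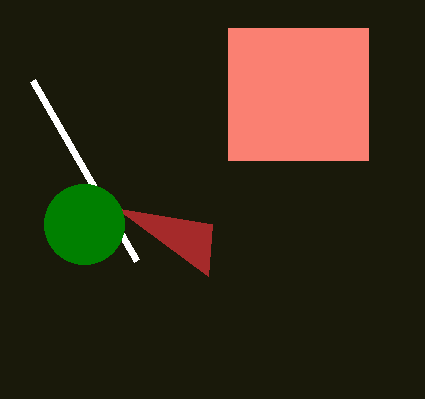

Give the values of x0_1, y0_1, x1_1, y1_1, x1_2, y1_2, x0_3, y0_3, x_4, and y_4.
x0_1 = 228, y0_1 = 28, x1_1 = 368, y1_1 = 160, x1_2 = 136, y1_2 = 260, x0_3 = 208, y0_3 = 276, x_4 = 84, y_4 = 224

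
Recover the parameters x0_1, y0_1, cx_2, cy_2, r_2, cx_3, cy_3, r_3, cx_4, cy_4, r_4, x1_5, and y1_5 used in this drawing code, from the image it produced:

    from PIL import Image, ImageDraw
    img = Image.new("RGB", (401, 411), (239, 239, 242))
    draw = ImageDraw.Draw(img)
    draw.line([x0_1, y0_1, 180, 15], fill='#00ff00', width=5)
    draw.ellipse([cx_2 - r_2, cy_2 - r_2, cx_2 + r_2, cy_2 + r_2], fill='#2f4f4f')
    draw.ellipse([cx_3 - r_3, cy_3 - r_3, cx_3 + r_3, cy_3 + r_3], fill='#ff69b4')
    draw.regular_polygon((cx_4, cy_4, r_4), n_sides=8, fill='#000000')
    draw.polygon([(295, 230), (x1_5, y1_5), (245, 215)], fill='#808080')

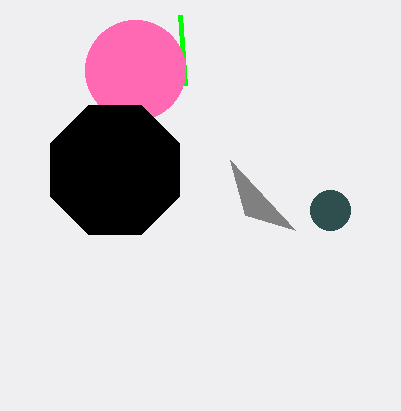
x0_1 = 185
y0_1 = 85
cx_2 = 330
cy_2 = 210
r_2 = 20
cx_3 = 135
cy_3 = 70
r_3 = 50
cx_4 = 115
cy_4 = 170
r_4 = 70
x1_5 = 230
y1_5 = 160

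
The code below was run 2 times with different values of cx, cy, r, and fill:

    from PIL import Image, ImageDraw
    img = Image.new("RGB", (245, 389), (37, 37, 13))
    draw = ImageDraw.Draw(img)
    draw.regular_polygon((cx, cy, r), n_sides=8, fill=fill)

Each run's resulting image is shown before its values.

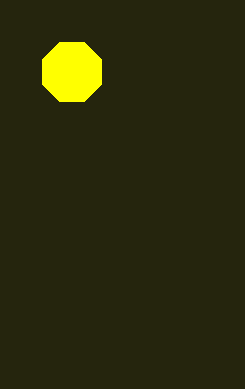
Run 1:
cx = 72, cy = 72, r = 32, fill = 'yellow'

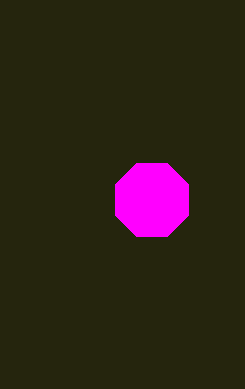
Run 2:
cx = 152, cy = 200, r = 40, fill = 'magenta'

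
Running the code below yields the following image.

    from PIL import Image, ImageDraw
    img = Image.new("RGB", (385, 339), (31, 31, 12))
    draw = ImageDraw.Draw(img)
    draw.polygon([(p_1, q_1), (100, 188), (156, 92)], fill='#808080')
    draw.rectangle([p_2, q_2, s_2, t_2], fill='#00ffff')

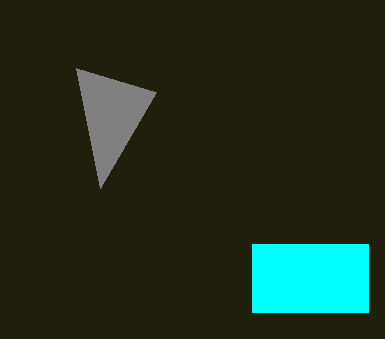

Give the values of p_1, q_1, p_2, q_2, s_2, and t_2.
p_1 = 76, q_1 = 68, p_2 = 252, q_2 = 244, s_2 = 368, t_2 = 312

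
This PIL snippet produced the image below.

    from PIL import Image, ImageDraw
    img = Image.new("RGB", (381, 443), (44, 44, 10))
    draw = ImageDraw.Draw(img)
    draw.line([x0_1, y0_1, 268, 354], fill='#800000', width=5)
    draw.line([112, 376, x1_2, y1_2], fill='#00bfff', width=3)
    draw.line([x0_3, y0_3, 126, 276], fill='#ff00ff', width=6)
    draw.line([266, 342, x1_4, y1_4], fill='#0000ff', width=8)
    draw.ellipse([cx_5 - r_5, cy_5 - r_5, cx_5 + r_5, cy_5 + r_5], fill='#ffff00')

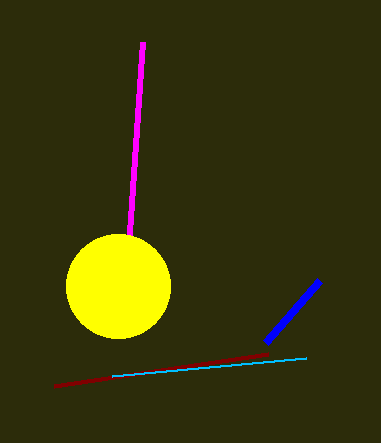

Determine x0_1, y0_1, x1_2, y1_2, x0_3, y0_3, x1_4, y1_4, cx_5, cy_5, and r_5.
x0_1 = 54; y0_1 = 386; x1_2 = 306; y1_2 = 358; x0_3 = 142; y0_3 = 42; x1_4 = 320; y1_4 = 280; cx_5 = 118; cy_5 = 286; r_5 = 52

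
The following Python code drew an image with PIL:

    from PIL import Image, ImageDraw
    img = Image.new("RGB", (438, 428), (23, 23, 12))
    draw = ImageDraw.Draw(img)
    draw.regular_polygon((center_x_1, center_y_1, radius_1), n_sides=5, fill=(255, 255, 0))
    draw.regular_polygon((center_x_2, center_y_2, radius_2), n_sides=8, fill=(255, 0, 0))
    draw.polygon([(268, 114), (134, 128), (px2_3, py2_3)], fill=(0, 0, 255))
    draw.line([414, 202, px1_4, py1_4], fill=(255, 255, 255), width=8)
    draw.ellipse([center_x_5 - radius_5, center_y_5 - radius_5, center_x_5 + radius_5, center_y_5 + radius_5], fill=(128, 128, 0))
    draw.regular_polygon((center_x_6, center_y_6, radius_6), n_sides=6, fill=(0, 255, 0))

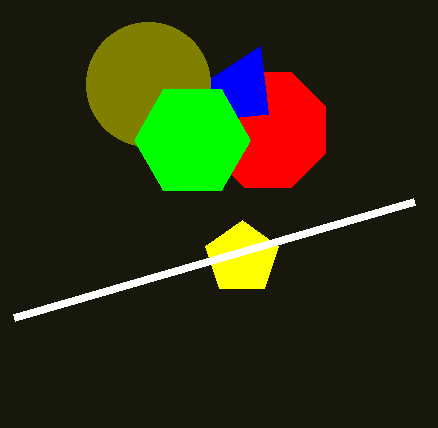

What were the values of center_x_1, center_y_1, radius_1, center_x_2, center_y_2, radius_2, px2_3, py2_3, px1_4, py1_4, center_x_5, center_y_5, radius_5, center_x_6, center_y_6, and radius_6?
center_x_1 = 242; center_y_1 = 258; radius_1 = 38; center_x_2 = 268; center_y_2 = 130; radius_2 = 62; px2_3 = 260; py2_3 = 46; px1_4 = 14; py1_4 = 318; center_x_5 = 148; center_y_5 = 84; radius_5 = 62; center_x_6 = 192; center_y_6 = 140; radius_6 = 58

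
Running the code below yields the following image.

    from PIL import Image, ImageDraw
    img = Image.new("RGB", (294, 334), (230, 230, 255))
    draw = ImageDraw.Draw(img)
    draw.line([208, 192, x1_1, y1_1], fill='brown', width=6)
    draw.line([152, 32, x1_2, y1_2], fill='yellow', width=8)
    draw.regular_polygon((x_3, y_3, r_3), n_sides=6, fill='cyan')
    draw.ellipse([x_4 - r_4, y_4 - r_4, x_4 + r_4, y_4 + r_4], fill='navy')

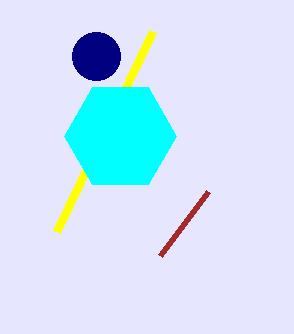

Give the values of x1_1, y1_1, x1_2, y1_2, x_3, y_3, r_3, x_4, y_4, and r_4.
x1_1 = 160
y1_1 = 256
x1_2 = 56
y1_2 = 232
x_3 = 120
y_3 = 136
r_3 = 56
x_4 = 96
y_4 = 56
r_4 = 24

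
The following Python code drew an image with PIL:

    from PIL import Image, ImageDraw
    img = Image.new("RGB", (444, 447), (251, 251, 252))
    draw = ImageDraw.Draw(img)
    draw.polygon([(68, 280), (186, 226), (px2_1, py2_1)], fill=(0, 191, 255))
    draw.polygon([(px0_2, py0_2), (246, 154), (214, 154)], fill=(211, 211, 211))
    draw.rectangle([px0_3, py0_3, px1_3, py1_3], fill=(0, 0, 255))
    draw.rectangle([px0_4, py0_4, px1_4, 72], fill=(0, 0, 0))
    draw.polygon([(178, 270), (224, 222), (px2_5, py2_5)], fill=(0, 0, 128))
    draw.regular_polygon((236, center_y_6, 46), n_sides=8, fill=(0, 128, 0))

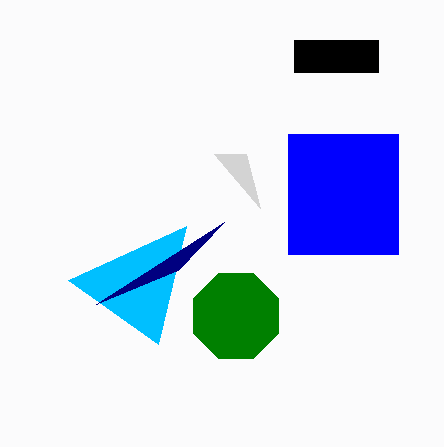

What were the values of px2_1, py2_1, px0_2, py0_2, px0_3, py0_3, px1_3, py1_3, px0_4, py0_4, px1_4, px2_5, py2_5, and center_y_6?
px2_1 = 158; py2_1 = 344; px0_2 = 260; py0_2 = 208; px0_3 = 288; py0_3 = 134; px1_3 = 398; py1_3 = 254; px0_4 = 294; py0_4 = 40; px1_4 = 378; px2_5 = 96; py2_5 = 304; center_y_6 = 316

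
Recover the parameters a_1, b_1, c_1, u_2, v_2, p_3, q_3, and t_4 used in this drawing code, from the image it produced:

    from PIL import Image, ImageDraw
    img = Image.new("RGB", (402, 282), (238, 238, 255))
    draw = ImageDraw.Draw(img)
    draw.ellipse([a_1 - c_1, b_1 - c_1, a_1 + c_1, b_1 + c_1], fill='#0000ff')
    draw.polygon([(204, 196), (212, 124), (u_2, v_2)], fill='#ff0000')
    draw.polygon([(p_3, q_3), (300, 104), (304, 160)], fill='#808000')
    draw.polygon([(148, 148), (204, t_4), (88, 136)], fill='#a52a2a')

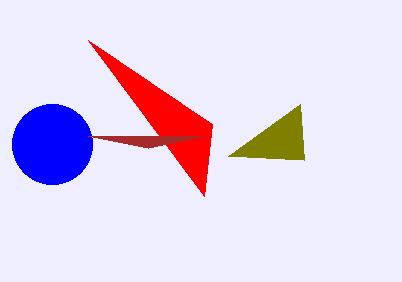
a_1 = 52
b_1 = 144
c_1 = 40
u_2 = 88
v_2 = 40
p_3 = 228
q_3 = 156
t_4 = 136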